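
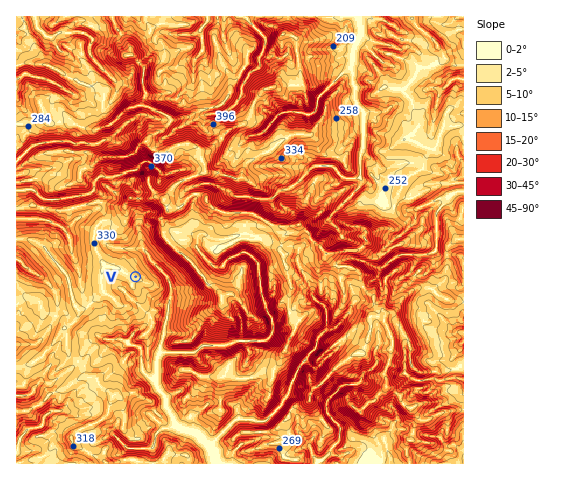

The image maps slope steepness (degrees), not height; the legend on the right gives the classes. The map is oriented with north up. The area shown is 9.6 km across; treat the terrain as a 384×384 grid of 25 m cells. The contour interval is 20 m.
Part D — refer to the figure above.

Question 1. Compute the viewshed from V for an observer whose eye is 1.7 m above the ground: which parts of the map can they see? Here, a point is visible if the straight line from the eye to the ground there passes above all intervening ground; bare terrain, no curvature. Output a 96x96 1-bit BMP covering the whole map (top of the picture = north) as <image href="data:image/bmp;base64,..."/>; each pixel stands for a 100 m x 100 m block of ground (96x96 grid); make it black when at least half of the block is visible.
<image width="96" height="96" href="data:image/bmp;base64,Qk2+BAAAAAAAAD4AAAAoAAAAYAAAAGAAAAABAAEAAAAAAIAEAAATCwAAEwsAAAIAAAAAAAAA////AAAAAAAAAAA+AAAAAAAAAAAAAAA/BAAAAAAAAAAAAAAD/gAAAAAAAAAAAAAB3AAAAAAAAAAACAAB+AAAAAAAAAAACAAB8AAAAAAAAAAAGAAB8AAAAAAAAAAAAAAAYAAAAAAAAAAAAAAAYAAAAAAAAAAAAAAB4AAAAAAAAAAAAAABwAAAAAAAAAAAAAABwAAAAAAAAAAAAAABwAAAAAAAAAAAAAAHgAAAAgAAAAAAAAs/AAAAAgAAAAAAAB/oAAAAAAAAAAAAAD/4AAAAAAAAAAAAAH/hAAAGAAAAAAAAAP+BgPAGAAAAAAAAAH8A4/gYAAAAAAAAABgA//wAAAAAAAAAAAAA/HwAAAAAAAAAAAAA4D4AAAAAAAAAAAAAAAAAAAAAAAAAAAAAAAAAAAAAAAAAAAAAAAAAAAAAAAAAAAAAfAAAAAAAAAAAAAAAHAAAAAAAAAAAAAAAFgAAAAAAAAAAAAAAGAAAAAAAAAAAAAAAHAAAAAAAAAAAAAAAHgAAAAAAAAAAAAAAD9AAAAAAAAAAAAAAD/AAAAAAAAAAAAIAD/AAAAAAAAAAAAYAD/AAAAAAAAAAABgAD/AAAAAAAAAAAABAD+AAAAAAAAAAAABAH4AAAAAAAAAAAADgPwAAAAAAAAAAAADAPwAAAAAAAAAAAAAAfgAAAAAAAAAAAAAA/AAAAAAAAAAAAAAD+AAAAAAAAAAAAAAH8AAAAAAAAAAAAAAH4AAAAAAAAAAAAAAPwAAAAAAAAAAAAAP/gAAAAAAAAAAAAA//AAAAAAAAAAAAAB/+AAAAAAAAAAAAAA//AAAAAAAAAAAAACH+AAAAAAAAAAAAAAH+AAAAAAAAAAAAAAPxwAAAAAAAAAAAAAfxAAAAAAAAAAAAAAH/AAAAAAAAAAAAAAD+AAAAAAAAAAAAAAAAAAAAAAAAAAAAAAAAAAAAAAAAAAAAAAAAAAAAAAAAAAAAAAAAAAAAAAAAAAAAAAAAAAAAAAAAAAAAAAAAAAAAAAAAAAAAAAAAAAAAAAAAAAAAAAAAAAAAAAAAAAAAAAAAAAAAAAAAAAAAAAAAAAAAAAAAAAAAAAAAAAAAAAAAAAAAAAAwAAAAAAAAAAAAAAAAAAAAAAAAAAAAAAAAAAAAAAAAAAAAAAAAAAAAAAAAAAAAAAAAAAAAAAAAAAAAAAAAAAAAAAAAAAAAAAAAAAAAAAAAAAAAAAAAAAAAAAAAAAAAAAAAAAAAAAAAAAAAAAAAAAAAAAAAAAAAAAAAAAAAAAAAAAAAAAAAAAAAAAAAAAAAAAAAAAAAAAAAAAAAAAAAAAAAAAAAAAAAAAAAAAAAAAAAAAAAAAAAAAAAAAAAAAAAAAAAAAAAAAAAAAAAAAAAAAAAAAAAAAAAAAAAAAAAAAAAAAAAAAAAAAAAAAAAAAAAAAAAAAAAAAAAAAAAAAAAAAAAAAAAAAAAAAAAAAAAAAAAAAAAAAAAAAAAAAAAAAAAAAAAAAAAAAAAAAAAAAAAAAAAAAAAAAAAAAAAAAAAAAAAAAAAAAAAAAAAAAAAAAA="/>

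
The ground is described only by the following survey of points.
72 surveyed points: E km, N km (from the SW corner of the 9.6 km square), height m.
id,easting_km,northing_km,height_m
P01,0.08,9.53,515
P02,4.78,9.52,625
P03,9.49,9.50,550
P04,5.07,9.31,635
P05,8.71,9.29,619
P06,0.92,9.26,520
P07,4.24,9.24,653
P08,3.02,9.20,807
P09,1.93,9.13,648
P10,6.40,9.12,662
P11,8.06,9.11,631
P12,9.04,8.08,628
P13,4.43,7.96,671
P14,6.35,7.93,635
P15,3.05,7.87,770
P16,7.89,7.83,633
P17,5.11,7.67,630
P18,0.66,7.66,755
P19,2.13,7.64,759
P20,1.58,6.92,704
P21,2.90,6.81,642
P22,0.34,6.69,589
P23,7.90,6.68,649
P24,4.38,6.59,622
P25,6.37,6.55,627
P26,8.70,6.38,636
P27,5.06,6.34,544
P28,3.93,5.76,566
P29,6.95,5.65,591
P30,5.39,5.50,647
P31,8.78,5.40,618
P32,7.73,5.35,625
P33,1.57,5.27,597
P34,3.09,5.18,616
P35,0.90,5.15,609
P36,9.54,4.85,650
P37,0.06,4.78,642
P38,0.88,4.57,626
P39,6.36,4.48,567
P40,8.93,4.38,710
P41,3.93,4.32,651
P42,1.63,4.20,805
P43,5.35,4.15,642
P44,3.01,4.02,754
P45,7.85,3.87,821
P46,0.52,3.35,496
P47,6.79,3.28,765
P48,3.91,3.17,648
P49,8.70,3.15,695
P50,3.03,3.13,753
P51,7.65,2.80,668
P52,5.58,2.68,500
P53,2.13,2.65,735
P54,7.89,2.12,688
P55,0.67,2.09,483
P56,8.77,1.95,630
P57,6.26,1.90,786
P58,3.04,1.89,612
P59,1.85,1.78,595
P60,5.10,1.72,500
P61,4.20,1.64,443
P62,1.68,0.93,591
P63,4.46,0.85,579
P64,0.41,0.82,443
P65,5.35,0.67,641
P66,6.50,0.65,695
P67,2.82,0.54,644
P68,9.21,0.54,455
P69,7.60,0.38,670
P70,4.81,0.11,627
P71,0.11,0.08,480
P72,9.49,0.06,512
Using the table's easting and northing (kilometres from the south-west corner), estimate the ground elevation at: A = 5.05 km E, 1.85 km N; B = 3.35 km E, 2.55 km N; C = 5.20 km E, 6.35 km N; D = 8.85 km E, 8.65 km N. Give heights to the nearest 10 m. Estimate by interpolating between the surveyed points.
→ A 500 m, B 680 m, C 550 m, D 630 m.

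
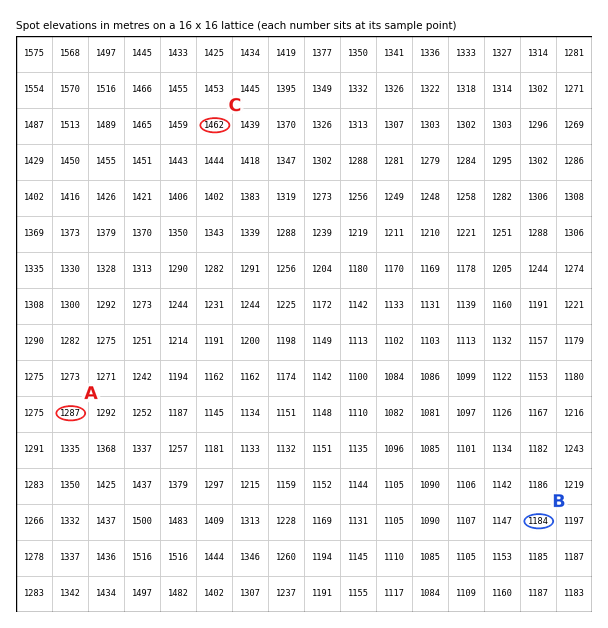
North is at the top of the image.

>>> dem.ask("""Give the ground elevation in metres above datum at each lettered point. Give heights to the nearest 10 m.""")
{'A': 1290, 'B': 1180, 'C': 1460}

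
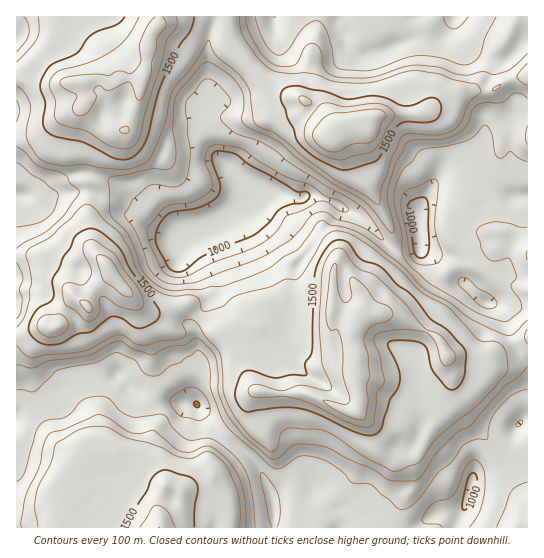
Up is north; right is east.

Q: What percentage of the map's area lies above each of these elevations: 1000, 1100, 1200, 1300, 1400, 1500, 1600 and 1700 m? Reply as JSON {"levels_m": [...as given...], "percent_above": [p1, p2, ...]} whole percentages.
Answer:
{"levels_m": [1000, 1100, 1200, 1300, 1400, 1500, 1600, 1700], "percent_above": [96, 93, 70, 55, 45, 20, 11, 4]}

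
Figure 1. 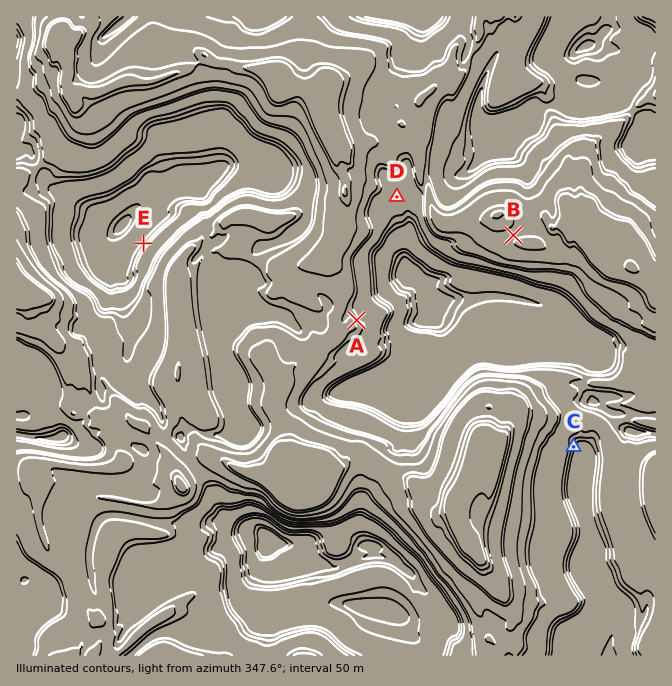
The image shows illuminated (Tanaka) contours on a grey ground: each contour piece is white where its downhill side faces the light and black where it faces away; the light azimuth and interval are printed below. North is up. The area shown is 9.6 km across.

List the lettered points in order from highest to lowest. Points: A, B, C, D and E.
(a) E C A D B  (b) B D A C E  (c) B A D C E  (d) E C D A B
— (c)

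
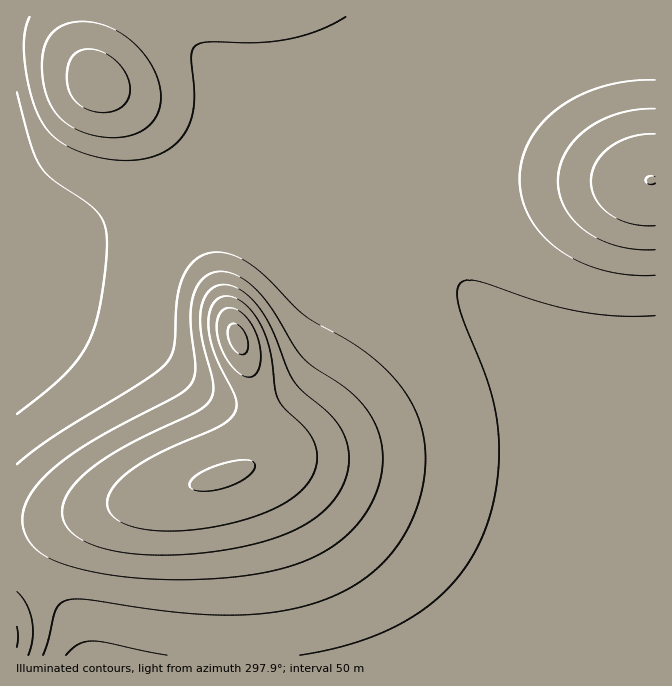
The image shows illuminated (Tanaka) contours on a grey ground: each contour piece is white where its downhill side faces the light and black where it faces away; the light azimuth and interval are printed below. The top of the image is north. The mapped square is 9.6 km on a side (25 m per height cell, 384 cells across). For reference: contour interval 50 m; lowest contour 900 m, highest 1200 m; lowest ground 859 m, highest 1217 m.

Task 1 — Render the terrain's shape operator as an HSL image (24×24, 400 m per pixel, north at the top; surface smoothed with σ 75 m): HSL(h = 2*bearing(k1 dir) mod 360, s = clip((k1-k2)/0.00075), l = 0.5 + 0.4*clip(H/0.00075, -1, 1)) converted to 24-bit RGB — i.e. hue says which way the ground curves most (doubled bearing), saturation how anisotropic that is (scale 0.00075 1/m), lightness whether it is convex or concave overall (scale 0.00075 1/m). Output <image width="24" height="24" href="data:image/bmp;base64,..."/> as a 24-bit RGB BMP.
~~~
<image width="24" height="24" href="data:image/bmp;base64,Qk32BgAAAAAAADYAAAAoAAAAGAAAABgAAAABABgAAAAAAMAGAAATCwAAEwsAAAAAAAAAAAAAel/BQTCzXVePgHd/g4F5g4J7g4N8g4N8goN+gIN+fYN+fIV+eoV+eYZ/eIaAeIaBeYWBeoSBe4OBfIKAfYKAfYGAfoF/f4B/zTi7nDKrhV2Jg35xhYdwg4dygYd0gYZ3gIV5gIV7foV8fIV9e4Z/eoeBeYeDeYaEeYWEeoSEeoODe4OCfIKBfYGBfoGAfoCAxB5YpTx3jGRwiYJuh4tsgYtrfotsfIpufIlxfIl0e4h2eIh4eYh9eYiBeYeFeIeGeYSGeYOFeoKEe4GDfIGCfYGBfoCBfoCArj9boVuBk3GFjXh7iYN4hIl1fopxeYtud4xudoxudI1wcoxydIt6doqBd4iGeIaHeYKGeYGFeoCEe3+DfH+CfYCBfoCBfoCAnmqil3CllXSklHihkXubi36Ug3+NfYqHeIp8dIx1cI9yb5F1cI99co2EdYqIdoWIeIGGeX+Fen6Ee36DfH6CfX+Bfn+Bfn+AfHCjhHGpjHOtkHSvknWvk3atj3eoiXmgg3yXf4WPe5CIc5SHcJOLcY+Oc4iLdYKId36GeX2FenyDe32DfH2CfX6Bfn6Bfn+AcX+Yc3edfXWjiHWqj3WuknSxlXSylXSwlHaqkH2gg4iWeZGZcomXcYKScn6OdHuKdnqHeHqFenqDe3uCfHyCfX2Bfn6Afn+AbI6DcI+JdoqPen2ShXqZjnihlXWnnnGsp3Gro36jioydeH2gc3KbcnCVcnGQdHOLd3WIeXiFe3qDfHuCfXyBfn2Bfn6Af3+AZotsZYxpaIxpb4pteod1iIF6kHSGo118rWVXkadwg56Yi3Oei3CahW+VgHCQfnOMfXWIfXiFfXqDfnuCfn2Bf36Af36Af3+AbIhqaopma4tjbotidItkfodpiVpirSYy7sMNUOYpXZ6JkG6RlW6MkW+OjHGOh3OKg3aHgXiFgHqDgHuCgH2BgH6AgH5+gH9+dYRzcoVvcYdrcYhoc4lmf39njy91zgUp1f9XJf9nO3GgiWiHj212jW98inKBiHSDhnaEhHiDg3qCgXt/gXx9gX18gX98gYB7eoF7eIJ4doN1dYRydINxcVqCew+h3Fh82v/MMLvrPSedh2Z/inFviXF0h3R6hXZ9hHd/g3h/g3l9gnl7g3p4g3x3hIB2hIN1fYB/fIF+e4F9eYJ7doGBU0SSEwrCnv294//MlhXLeCqbhmx3h3hzhnZ0hXZ4hHd7hHh9hHd8hHZ6hXR1hnZyiHpviYFtiYhtfoCAfYCAfYGAe4J/dXyDQlibDLnig/95/qM8tgeNk0mOhXR0hXt2hHl4g3h6g3h8hHd9hXV8h3J5iW9zi21rjXRoj39mj4xlfoCAfoCAfYGAfIF/doCEU4aYI9J9lf0Y0j8RoTNpiGp5hH14g3x5g3p6gnp8g3l+hHeAhnOAim9/jWt5kWhwk2pmlHtnlI5nf3+AfoB/foB+fYF9eYJ/aI2BTadNp7M+n1pHi2Vtg3t4g396gn17gnt7gXt+gnmBhHaFiHGIjW2LkmmLlmmFmG18lnRzk4t5hH2AgX58gn94hIN1gIVzdYhvdo9njo5niHpvg314g4B7gn97gn58gXx8gXx/gHqCfnaFfnCKgWyQiGqXkW2bmnadnIGbloqXlm14jW5ojndfkYhbh5JddZBicIxpeIZzf4J5goJ7goF7goB8gX98gH59f32Ae3qCd3WFcnCLb2uRcWuYeHCegnqijISkkIulu0RZqE5Fn3ZKnJ9RdaFWWZ5cYpV3b4mAeYJ9gIF8goF8gYF8gYB9gIB+fX9/en2CdnyFcHqKa3qRan6Yb4SdeYqfhI+gjI2gyy9Iuk5MoJBzeqJ3baqDYamUX5mda4CMeH2BgIB9goJ8gYJ8gIF9foB9fYB/eoGCdoKFcYSJbIqOaZKUapiUcpmPfJeKiJOGq2FrqZOMk6aoi6aof6yqapKpXWmdbGiMfHiBgYB8gYJ7gIJ8f4F8foF9fIF+e4KAeISCc4eEbouEaZCAZ5N5aJZvdJVsi5RwfKGFkq+KkKCOjaiag52md2WhgFiYhGiKgXh9goJ7gIN7f4J7foJ8fIJ8fIJ+e4J/eYOAdoV/cYh8bYt2aI5sbJBmeZJlipJlabWOg66KjK2bi6WZnHGUnlCNk1eEhm57g354goR5f4R6fYN7fIN7fIN9fIJ+fIJ/e4N/eYN+doV7c4d1cYlvdYtrfYxph41oVb6Ga7R0kqdzpHBdo0ZYmUxmjGNvhnl0hYV3gIZ4fYV5eoV5eoR8e4N+fIOAfIKAfIKAe4J/eoJ9eIN5eIR2eoV0foZyg4dx"/>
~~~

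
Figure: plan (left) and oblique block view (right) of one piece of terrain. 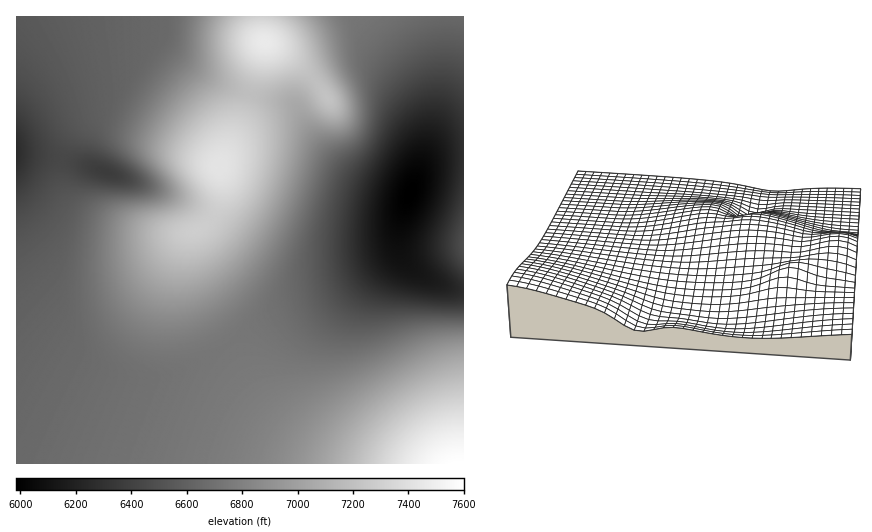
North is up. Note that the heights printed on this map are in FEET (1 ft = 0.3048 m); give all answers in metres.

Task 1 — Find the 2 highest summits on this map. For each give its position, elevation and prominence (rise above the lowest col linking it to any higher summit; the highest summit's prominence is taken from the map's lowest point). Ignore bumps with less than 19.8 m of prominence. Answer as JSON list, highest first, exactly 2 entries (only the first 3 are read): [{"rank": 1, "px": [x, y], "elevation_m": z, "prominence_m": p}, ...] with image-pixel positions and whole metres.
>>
[{"rank": 1, "px": [264, 42], "elevation_m": 2276, "prominence_m": 223}, {"rank": 2, "px": [218, 167], "elevation_m": 2264, "prominence_m": 72}]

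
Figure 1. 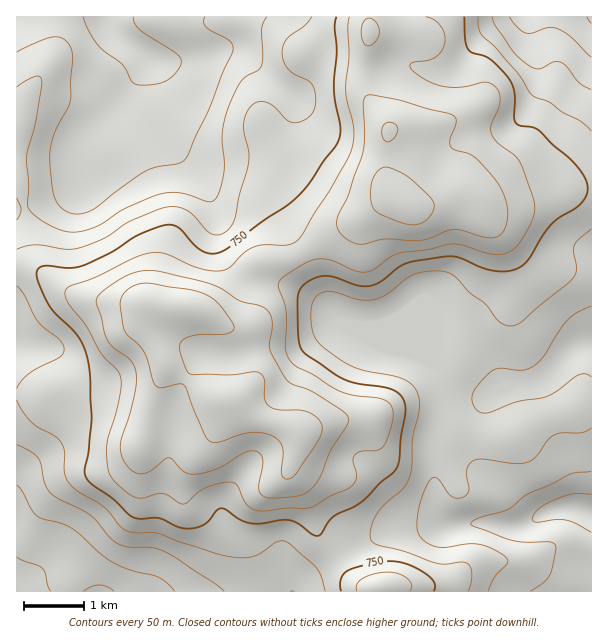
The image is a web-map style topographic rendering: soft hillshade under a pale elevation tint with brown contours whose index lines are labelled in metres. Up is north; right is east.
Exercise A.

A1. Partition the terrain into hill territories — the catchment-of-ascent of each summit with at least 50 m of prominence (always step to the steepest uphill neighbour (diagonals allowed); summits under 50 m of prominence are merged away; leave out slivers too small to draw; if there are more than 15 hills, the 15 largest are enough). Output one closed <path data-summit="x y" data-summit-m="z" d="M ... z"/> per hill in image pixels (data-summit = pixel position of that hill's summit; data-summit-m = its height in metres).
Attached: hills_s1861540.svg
<path data-summit="180 308" data-summit-m="944" d="M287 16l-271 1 1 575 279 0 12-15 36-24 51-24 39-5 27 2 12-3 45 3 10-3 21-12 12-3 17 0 14 4-1-169-6 0-12 6-27 29-12 6-28 2-17 10-15 0-9-4-13-7-14-19-10-6-59-23-27-13-10-10-10-17-20-43-32-54-18-14-24-8-13-2-18-7-27-25-12-16-13-23-6-15 3-15 8-15-1-4 7 10 13 57 6 9 14 12 20 4 19-2 29-7 22-12 9-8 6-12-2-12 7-4 8-10 6-15 0-9-5-12-13-21z"/><path data-summit="402 203" data-summit-m="920" d="M591 16l-303 0 20 29 5 12-1 15-10 15-10 8 2 12-6 12-9 8-22 12-29 7-30 0-9-2-14-12-9-16-8-39-8-19-8 17-3 15 6 15 19 32 27 27 15 10 46 12 18 14 32 54 20 43 10 17 10 10 27 13 59 23 10 6 14 19 13 7 9 4 15 0 17-10 21-1 15-5 31-31 8-5 11-2z"/><path data-summit="378 588" data-summit-m="834" d="M578 508l-17 0-12 3-21 12-10 3-45-3-12 3-27-2-39 5-51 24-36 24-12 14 295 1 1-79z"/>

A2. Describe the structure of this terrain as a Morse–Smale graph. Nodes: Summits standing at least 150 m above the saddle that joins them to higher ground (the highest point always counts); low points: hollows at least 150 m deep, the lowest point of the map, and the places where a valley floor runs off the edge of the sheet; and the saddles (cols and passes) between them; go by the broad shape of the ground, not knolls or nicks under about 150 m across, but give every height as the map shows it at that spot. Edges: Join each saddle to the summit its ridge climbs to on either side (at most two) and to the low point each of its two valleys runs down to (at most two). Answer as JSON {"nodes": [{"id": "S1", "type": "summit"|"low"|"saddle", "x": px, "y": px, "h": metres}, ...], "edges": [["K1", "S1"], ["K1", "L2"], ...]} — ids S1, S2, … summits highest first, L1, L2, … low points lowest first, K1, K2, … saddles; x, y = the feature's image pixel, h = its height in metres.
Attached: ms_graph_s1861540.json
{"nodes": [
{"id": "S1", "type": "summit", "x": 179, "y": 308, "h": 944},
{"id": "L1", "type": "low", "x": 108, "y": 17, "h": 507},
{"id": "L2", "type": "low", "x": 591, "y": 513, "h": 513},
{"id": "L3", "type": "low", "x": 17, "y": 591, "h": 525},
{"id": "L4", "type": "low", "x": 591, "y": 17, "h": 544},
{"id": "K1", "type": "saddle", "x": 363, "y": 68, "h": 833},
{"id": "K2", "type": "saddle", "x": 300, "y": 252, "h": 810},
{"id": "K3", "type": "saddle", "x": 336, "y": 558, "h": 733}],
"edges": [["K1", "S1"], ["K1", "L1"], ["K1", "L4"], ["K2", "S1"], ["K2", "L1"], ["K2", "L2"], ["K3", "S1"], ["K3", "L2"], ["K3", "L3"]]}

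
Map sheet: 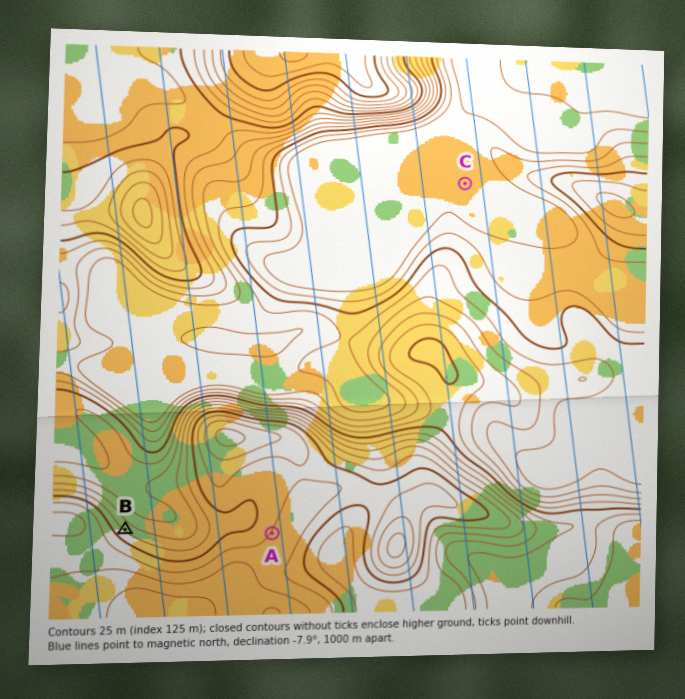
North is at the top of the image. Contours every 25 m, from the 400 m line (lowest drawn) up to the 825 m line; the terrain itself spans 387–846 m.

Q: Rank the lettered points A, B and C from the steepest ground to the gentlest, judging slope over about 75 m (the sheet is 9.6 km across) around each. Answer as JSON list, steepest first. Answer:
["B", "A", "C"]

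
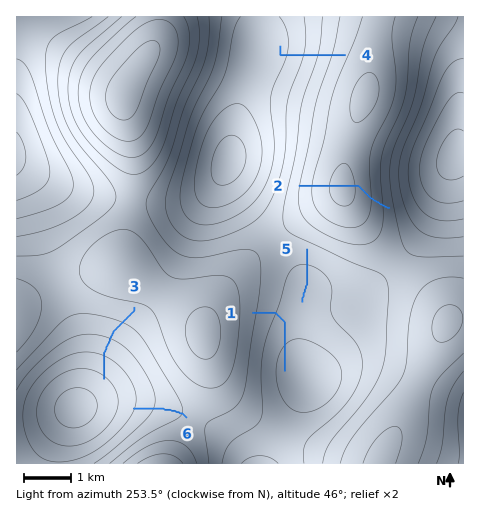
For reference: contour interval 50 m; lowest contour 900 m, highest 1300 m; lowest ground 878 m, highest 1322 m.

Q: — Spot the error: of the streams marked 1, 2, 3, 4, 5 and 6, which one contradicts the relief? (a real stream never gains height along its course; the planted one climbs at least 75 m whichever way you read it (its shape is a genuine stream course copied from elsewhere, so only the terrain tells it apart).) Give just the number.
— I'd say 2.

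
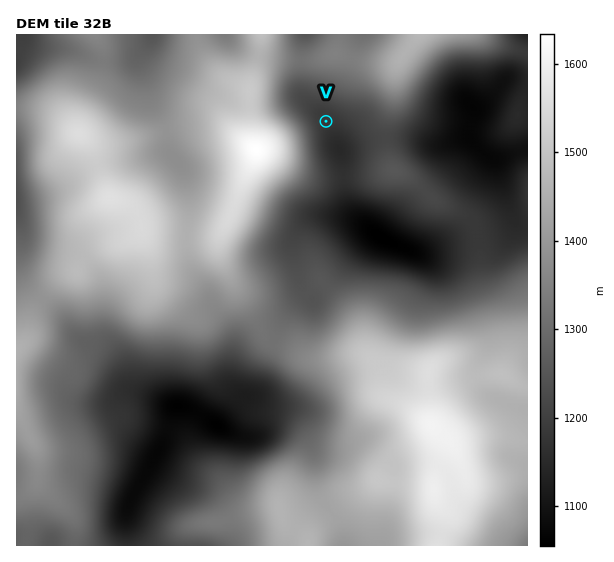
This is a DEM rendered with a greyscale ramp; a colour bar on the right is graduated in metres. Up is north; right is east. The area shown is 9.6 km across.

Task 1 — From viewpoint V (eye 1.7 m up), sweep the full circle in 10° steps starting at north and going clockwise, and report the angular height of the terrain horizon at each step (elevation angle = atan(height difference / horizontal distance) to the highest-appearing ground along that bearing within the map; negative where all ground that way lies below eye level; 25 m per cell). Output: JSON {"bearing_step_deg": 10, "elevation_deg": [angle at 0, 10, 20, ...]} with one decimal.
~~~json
{"bearing_step_deg": 10, "elevation_deg": [8.0, 8.1, 8.0, 7.8, 8.2, 9.4, 8.8, 6.8, 4.5, 2.9, 2.1, 1.7, 2.4, 2.6, 2.8, 3.7, 4.2, 4.2, 2.9, 3.1, 6.2, 10.4, 15.2, 19.1, 21.4, 21.8, 20.0, 16.6, 13.8, 13.0, 12.2, 10.3, 8.8, 7.3, 6.7, 7.6]}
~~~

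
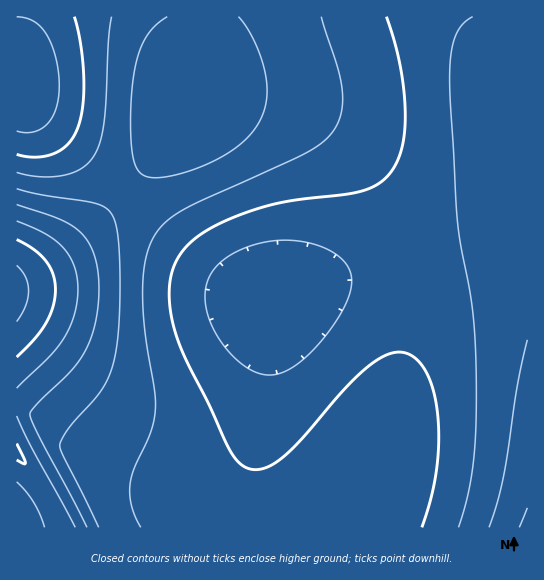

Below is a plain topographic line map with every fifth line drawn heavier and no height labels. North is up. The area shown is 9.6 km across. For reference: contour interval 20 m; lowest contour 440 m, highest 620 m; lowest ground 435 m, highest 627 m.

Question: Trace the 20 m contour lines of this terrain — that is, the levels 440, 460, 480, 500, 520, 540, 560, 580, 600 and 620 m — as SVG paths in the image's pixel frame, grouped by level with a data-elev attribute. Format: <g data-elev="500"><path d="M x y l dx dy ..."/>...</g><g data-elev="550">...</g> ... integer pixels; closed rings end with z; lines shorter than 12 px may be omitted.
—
<g data-elev="440"><path d="M519 527l8-19"/></g><g data-elev="460"><path d="M489 527l8-24 6-25 14-91 10-47"/></g><g data-elev="480"><path d="M458 527l10-32 6-34 2-38 0-53-4-63-12-64-3-25-7-147 1-20 5-16 6-10 11-8"/><path d="M262 374l-12-5-13-9-13-14-10-16-6-16-3-15 1-13 5-12 8-11 13-9 17-7 17-5 17-2 18 1 16 4 14 6 15 12 5 14-1 16-9 20-19 28-23 22-10 7-10 4-8 1z"/><path d="M17 17l9 1 8 3 7 6 5 7 10 24 3 28-3 23-9 15-6 5-7 3-8 1-9-2"/></g><g data-elev="500"><path d="M422 527l8-25 5-24 3-24 1-24-2-23-5-20-6-16-9-12-10-5-9-2-11 3-10 5-14 10-14 15-46 52-18 19-19 12-8 2-8-1-7-3-6-5-11-18-17-38-28-57-8-23-4-23 2-24 6-19 13-16 19-14 29-13 33-11 23-5 51-6 18-3 16-8 11-10 7-12 5-15 3-16 0-20-5-47-14-46"/><path d="M74 17l7 29 3 33-2 30-5 21-10 15-13 9-19 3-18-3"/></g><g data-elev="520"><path d="M141 527l-9-18-2-19 3-17 17-39 5-23 0-18-9-54-3-34 1-32 5-25 10-19 8-8 11-8 23-12 103-47 17-11 12-11 5-9 3-10 1-23-4-23-17-50"/><path d="M112 17l-4 24-4 80-4 20-6 14-12 13-17 7-24 2-24-5"/></g><g data-elev="540"><path d="M99 527l-36-71-3-11 9-18 33-38 7-12 5-15 4-27 2-38-1-46-3-26-6-13-11-7-13-4-47-7-22-5"/><path d="M167 17l-13 10-11 15-6 19-5 26-1 40 2 31 6 14 6 4 6 2 14-1 16-3 36-14 26-18 9-9 7-11 5-11 3-12 0-12-2-13-4-16-6-16-8-15-9-10"/></g><g data-elev="560"><path d="M87 527l-48-90-9-23 9-12 35-35 14-22 7-19 3-20 1-23-2-20-8-20-14-15-18-10-40-13"/></g><g data-elev="580"><path d="M75 527l-43-78-15-33"/><path d="M17 482l16 20 12 25"/><path d="M17 388l33-32 14-18 11-24 3-25-4-23-4-9-7-10-17-13-29-13"/></g><g data-elev="600"><path d="M17 460l6 4 2-1-8-19"/><path d="M17 357l17-18 12-16 7-16 2-17-2-16-7-13-12-11-17-10"/></g><g data-elev="620"><path d="M17 322l9-16 3-15-4-14-8-12"/></g>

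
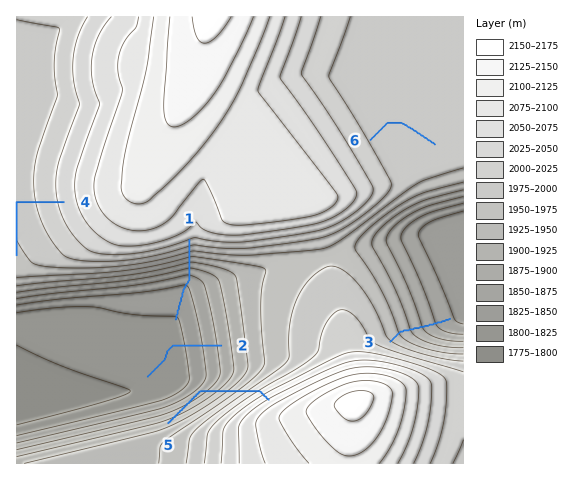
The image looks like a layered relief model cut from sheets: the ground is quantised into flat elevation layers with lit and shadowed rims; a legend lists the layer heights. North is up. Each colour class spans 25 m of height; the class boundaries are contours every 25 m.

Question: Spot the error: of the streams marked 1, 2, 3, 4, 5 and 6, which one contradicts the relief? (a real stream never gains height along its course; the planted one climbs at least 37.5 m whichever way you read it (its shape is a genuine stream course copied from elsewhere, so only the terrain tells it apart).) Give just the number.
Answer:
5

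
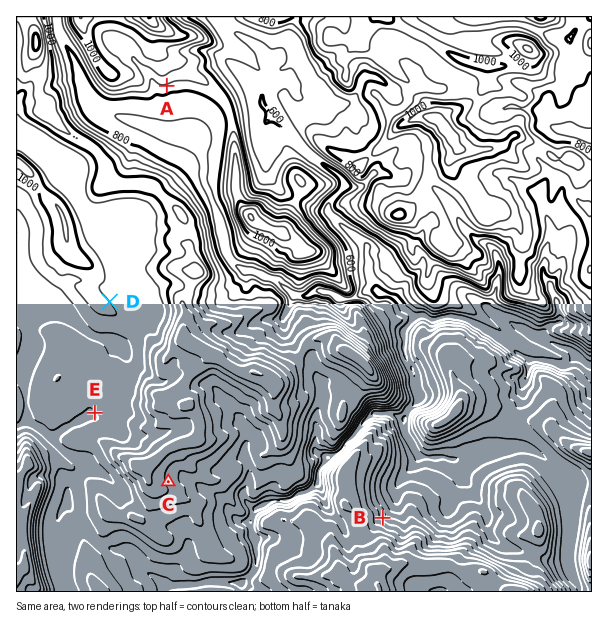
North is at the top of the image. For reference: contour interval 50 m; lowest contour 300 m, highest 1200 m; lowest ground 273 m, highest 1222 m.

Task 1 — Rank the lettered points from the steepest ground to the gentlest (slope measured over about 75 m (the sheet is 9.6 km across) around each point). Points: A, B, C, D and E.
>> B A C D E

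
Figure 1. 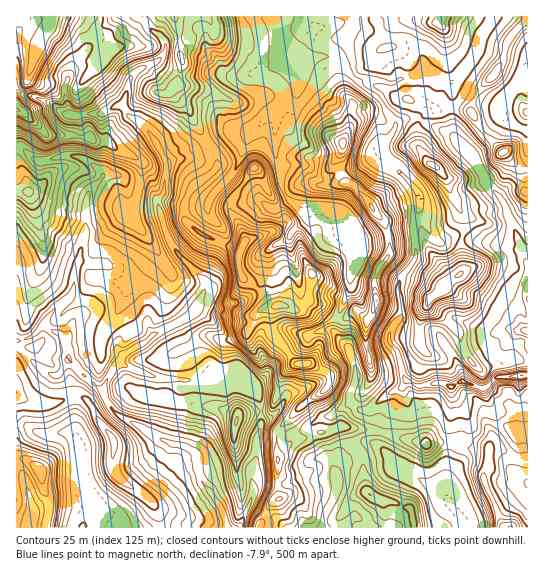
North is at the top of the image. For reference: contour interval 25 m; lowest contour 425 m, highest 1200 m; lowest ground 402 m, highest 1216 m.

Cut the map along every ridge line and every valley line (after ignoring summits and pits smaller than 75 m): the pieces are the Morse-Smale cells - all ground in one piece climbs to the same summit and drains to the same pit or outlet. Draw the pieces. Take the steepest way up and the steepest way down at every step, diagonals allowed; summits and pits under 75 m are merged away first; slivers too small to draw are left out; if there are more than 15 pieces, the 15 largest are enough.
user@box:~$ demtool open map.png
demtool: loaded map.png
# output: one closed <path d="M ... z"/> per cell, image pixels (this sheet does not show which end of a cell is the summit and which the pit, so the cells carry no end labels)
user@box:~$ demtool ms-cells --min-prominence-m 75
<path d="M134 16l-117 0-1 73 7 6 28 8 15 12 12 1 3 15-4 24 12 6 14 13-16 24-2 33-9 36-4 27-24 23-3 8 20 14 3 20 19 20 16 11 4 12 12 14 38 21 17 7 6-25 1-29 3-9 27 0-3-7-16-19-15-32 16-10 12-23 0-8-33-36-9-23-6-22 7-8 3-31-15-27-15-15-8-4-6-10 9-31 7-6 20-9 6-9 0-8-5-8-6-3-9-11z"/><path d="M275 116l-6 1-19 15-24 1-17 13 6 8 2 12-8 10-14 8-6 7-5 14 0 13 7 9 14 9 36 14-2 5 0 11 4 12 12 9 15 17 6 2-5 7 0 14 2 8 22 28 16 1 18 9 2 4-2 8-8 8-18 11-26 27 0 52 10 1 18-8 8 3 23-1-5-16-18-24-2-11 11-10 9-1 21-14-1-11 5-12 0-12-8-20-13-14 0-7 2-11 14-25 0-15 5-16 0-14-9-22-5-4-21-10-16 3-20-17-4-9-1-20-5-13z"/><path d="M209 145l-22 12-16 3-4 3-3 30-7 8 6 22 9 23 33 36 0 8-12 23-16 10 15 32 16 19 3 7 27-2 11 4 6 6 5 12 1 24-4 10-1 26-5 9 1 15 6-2 19 1 2-2 0-53 24-25 18-11 8-8 2-8-2-4-18-9-16-1-22-28-2-8 0-14 5-7-6-2-15-17-12-9-4-12 0-11 2-5-36-14-20-15-1-16 5-14 6-7 14-8 8-10-2-12z"/><path d="M374 159l-4 0-11 8-20 4-16 9-18-15-11-1-14 2 3 24 11 14 11 8 16-3 17 7 9 7 6 14 3 8 0 14-5 16 0 15-14 25-2 18 13 14 8 20 0 12-5 12 0 10 12 10 7-2 13-12 16-8 8-8-4-7-4-20-10-12 0-8 6-11 6-6 0-12-4-15 3-11 16-22-3-30 7-20 0-12-5-8-17-16-16-6z"/><path d="M281 16l-106 1 5 17 0 21 3 10-4 8-2 12-5 8 16 16 7 14 15 22 16-12 27-2 16-14 6-1 22-23 0-31-1-5-12-14-3-9z"/><path d="M19 147l-3 0 1 194 16-5 12-11 3-8 23-20 14-66 2-33 5-11 11-10-2-6-20-14-20-1-22 5-8-4z"/><path d="M17 341l-1 53 6 5 17 5 12 0 19-7 13 0 8 8 9 18 13 16 2 8-3 19 3 7 6 7 22 15 12 11 7 22 65-1-6-20-20-26-4-14 0-10-4-6-7-4-24-7-43-24-12-14-4-12-16-11-18-19-11 15-7 0-16-11-15-15z"/><path d="M493 16l-186 0 0 2 8 12-20 25 3 4 13 0 10-3 10 1 6 3 22 23 6-3 29 3 7-4 13 0 9-4 28 8 21-22 9-26 11-14z"/><path d="M527 16l-33 0-13 19-9 26-21 22-22-8-15 4-13 0-7 4-15-3-14 0-5 2 23 21 12 21 15-7 7 0 34 18 20 19 16 29 16 18 17 41 1 11 6 10 1-93-10-3-33-32-14-24 2-10 7-12 16-16 5-10 8-25 19-19z"/><path d="M326 56l-15 3-15-1 3 11 0 20-4 8-18 17-2 16 0 23 4 12 26 0 17 15 17-9 20-4 14-8-1-6 3-7 3-3 8 0 10-18-13-22-10-10-18-13-18-20z"/><path d="M417 117l-15 3-6 5-9 16 0 12 2 5-1 8 10 5 21 22 1 17 12 27 9 6 9-6 9-1 15 5 47 10-1-9-17-41-16-18-16-29-20-19z"/><path d="M419 208l-6 19 3 30-17 26-2 7 4 15 0 12-10 13-2 12 10 12 4 20 4 7 8 4 27-2 11 4 10-6-7-24 7-5 1-3-5-18-30-22 0-10 9-6 13-14 22-12 10-3 44 3 1-4-9-14-16-1-44-12-9 1-9 6-6-3z"/><path d="M238 379l-12 2-42 0-3 9-1 29-5 24 14 5 7 6 5 27 20 26 6 21 10 0 3-3 12-27 1-12-2-16 5-9 1-26 4-10-1-24-5-12-6-6z"/><path d="M527 375l-30 2-12 11-6 0-14-7-4 0-10 6 1 55 21 7 13 0 2 2 0 16-4 7 0 7 12 25 4 15 6 7 22-1z"/><path d="M17 395l0 30 8 0 21 10 23-3 7 3 4 12 3 39 9 20-9 22 78-1 0-5-6-16-12-11-22-15-6-7-3-7 3-19-2-8-13-16-9-18-8-8-13 0-19 7-12 0-17-5z"/>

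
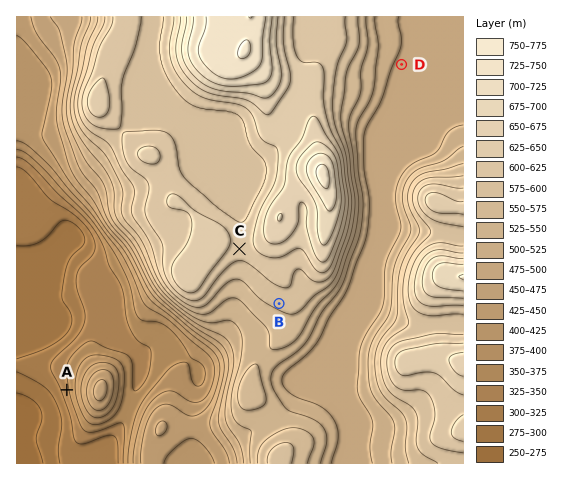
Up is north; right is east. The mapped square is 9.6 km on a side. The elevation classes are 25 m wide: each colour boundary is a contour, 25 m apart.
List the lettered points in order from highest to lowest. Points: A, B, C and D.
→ C B D A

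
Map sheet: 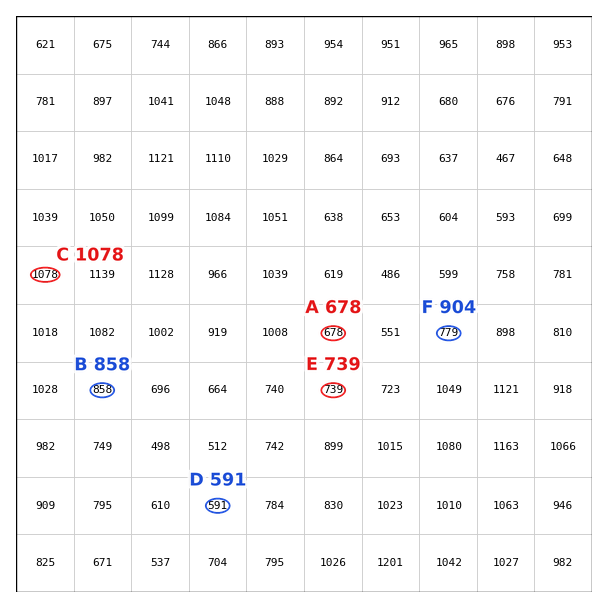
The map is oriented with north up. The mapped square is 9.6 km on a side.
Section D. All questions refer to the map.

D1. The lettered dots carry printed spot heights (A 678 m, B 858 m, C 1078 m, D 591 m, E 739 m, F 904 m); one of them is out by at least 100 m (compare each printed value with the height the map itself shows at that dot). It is F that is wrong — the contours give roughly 779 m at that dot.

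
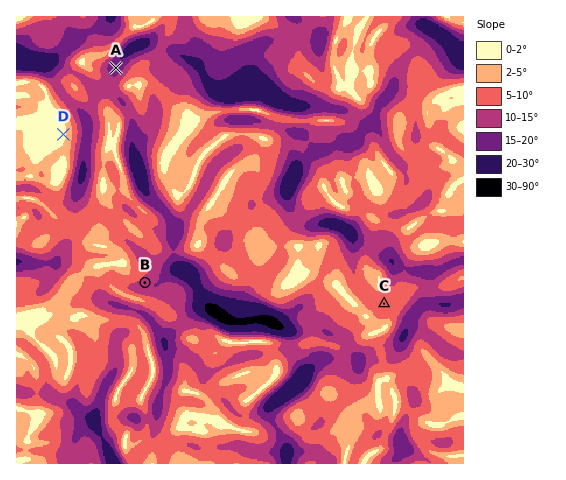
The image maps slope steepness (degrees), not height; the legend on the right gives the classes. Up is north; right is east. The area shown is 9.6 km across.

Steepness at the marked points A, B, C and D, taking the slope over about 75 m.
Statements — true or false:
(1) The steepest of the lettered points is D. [false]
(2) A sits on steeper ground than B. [true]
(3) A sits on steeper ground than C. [true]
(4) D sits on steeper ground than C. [false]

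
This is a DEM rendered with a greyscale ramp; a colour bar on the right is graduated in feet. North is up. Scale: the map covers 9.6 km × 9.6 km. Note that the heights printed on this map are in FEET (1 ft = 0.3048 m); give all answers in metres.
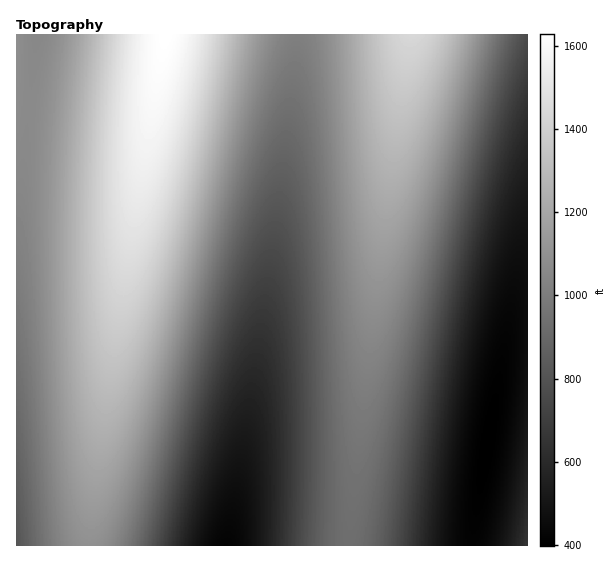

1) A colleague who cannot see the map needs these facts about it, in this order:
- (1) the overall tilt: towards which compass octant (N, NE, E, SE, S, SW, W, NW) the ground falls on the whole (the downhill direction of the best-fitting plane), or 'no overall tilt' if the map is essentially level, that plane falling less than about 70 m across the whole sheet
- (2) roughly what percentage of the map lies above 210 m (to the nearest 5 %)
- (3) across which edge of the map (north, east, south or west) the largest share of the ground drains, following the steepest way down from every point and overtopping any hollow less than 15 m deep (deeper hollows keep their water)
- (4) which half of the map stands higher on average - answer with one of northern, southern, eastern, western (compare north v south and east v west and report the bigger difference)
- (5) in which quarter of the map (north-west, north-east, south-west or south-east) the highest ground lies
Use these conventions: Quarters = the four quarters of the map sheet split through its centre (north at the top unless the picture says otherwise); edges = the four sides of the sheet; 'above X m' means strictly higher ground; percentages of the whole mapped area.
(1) On the whole the ground falls towards the south-east.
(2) About 80 % of the map lies above 210 m.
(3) The largest share of the runoff leaves by the southern edge.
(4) Taken as a whole, the northern half is higher than the southern.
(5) The highest point lies in the north-west quarter of the map.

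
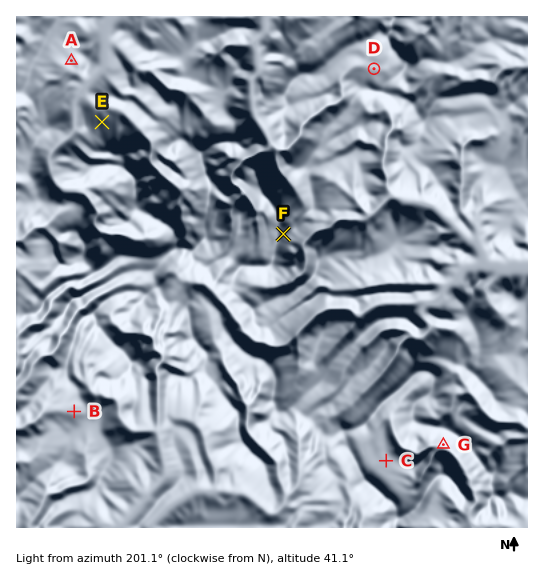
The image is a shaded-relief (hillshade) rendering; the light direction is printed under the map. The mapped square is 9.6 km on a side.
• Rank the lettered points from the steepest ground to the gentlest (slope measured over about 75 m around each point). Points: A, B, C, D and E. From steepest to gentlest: E A B D C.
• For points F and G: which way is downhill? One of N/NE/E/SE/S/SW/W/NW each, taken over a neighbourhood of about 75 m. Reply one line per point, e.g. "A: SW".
F: E
G: S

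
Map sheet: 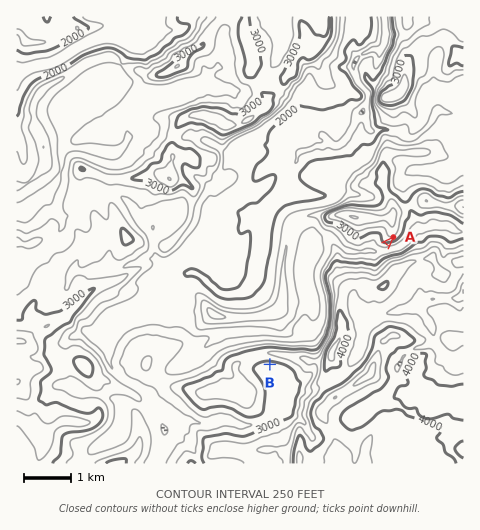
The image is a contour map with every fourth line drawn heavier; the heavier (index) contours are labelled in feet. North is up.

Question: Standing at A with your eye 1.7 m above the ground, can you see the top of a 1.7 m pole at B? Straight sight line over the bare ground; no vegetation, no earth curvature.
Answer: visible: false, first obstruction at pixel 365 267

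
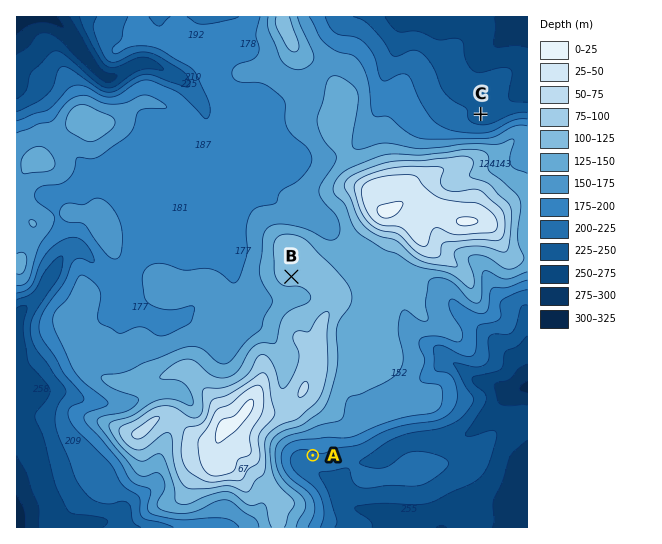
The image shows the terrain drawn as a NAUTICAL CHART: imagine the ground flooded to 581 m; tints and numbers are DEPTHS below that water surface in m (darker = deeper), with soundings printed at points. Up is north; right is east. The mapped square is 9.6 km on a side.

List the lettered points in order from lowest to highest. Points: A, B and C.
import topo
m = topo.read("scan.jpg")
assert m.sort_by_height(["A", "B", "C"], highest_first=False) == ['C', 'A', 'B']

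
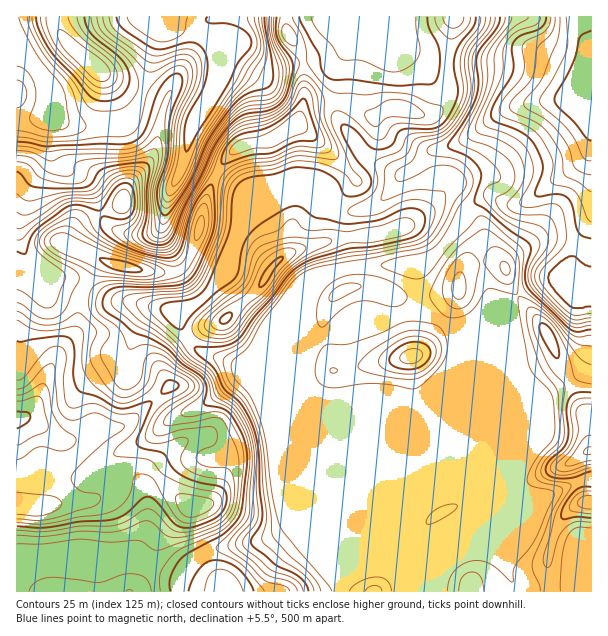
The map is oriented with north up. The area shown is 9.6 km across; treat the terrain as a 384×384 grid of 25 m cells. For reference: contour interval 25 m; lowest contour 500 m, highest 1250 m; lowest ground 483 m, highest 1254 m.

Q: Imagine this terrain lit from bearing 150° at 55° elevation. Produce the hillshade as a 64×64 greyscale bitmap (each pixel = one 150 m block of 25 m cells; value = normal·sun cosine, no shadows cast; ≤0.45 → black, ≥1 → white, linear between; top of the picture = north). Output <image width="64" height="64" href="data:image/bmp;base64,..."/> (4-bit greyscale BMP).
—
<image width="64" height="64" href="data:image/bmp;base64,Qk12CAAAAAAAAHYAAAAoAAAAQAAAAEAAAAABAAQAAAAAAAAIAAATCwAAEwsAABAAAAAAAAAAAAAAABEREQAiIiIAMzMzAERERABVVVUAZmZmAHd3dwCIiIgAmZmZAKqqqgC7u7sAzMzMAN3d3QDu7u4A////AKmZmZmZmZmru6mZqqqYd4iZqph4mqqqqYmqqqqqq7qqqpmZmZmZmau7qZmamZh3eJmqqYiaqqqpiJqqqqqruqqqqqqqqqmZq8u5iIiIiId4maqqqZqqqqqIiaqqmau7qqqqqqqqqqqrzMuYiHiJmImaqqqqqqqqqqmJmpmYm7uqu7u6qqqqqqvM3LqpmImZmaqqqqqqqqqqqqmqqYeKu6rMzMy7u7u7q7ze3dzLupmqqqqqqqqqqqqqqqqql3rLqt3d3dzMzMu6vN7u7t3cqqqqqqqqqqqruqqqqqqoeczL3d7u3d3d3Lurze7u7dy6qqqqqqqqqqq7uqqqqql3vd3d3d3d3c3cy6q83u7dzLqqqqqqqqqqqau7qqqqqoaM3bu7u8u8zMzLqqq83dy7u6qqqqqqqqqqmaqqqqqqllirmZmqqqq7vLupmImrzLu6qqqqqqqqqqqpmqqqqqqpZWeZmZqpmqq7uqmHd4rMu7qqqqqqqqqqqqqqqqqqq8yoZqqqqqqpqqu6mYh3ibzLuqqqqqqqqqqqqqqqqqqavN3Luqqru6qqqqqpmYiZvLu6qqqqqqqqqqqqqqqqqpd5ze67u7u7u6qpmaqqqqq7u7qqqqqqqqqqqqqqqqqqp0Rpzcu7u7vMuqmImru7qruruqqqqqqqqqqqqqqqqqqpYzWKzMu7u7zMupd5q7u6qpq6qqqqqqqqqqqqqqqqqqqWRGe8y6qqq7zMuXeJqqqpmrqqqqqqqqqqqqqqqqqqqqhmeLu7qZmqqrzMqGZ4mpiaqqqqqqqqqqqqqqqqqqqqqXeJqrqpiJmHis3LmHZ4d5uqqqqqqqqqqqqqqqqqqqqpd4mJq6qYiHZnrN3bl2Zomqqqqqqqqqqqqqqqqqqqqql2d2ebupiIh2Z6ze3KdWiqqqqqqqqqqqqqqqqqqqqqqXdmZoq7qZmYdmiszMqHiaqqqqq7u7u7u7uqqqqqqqqqmHd3iruqmaqYd4mIiJmaqqqqqru7zMzM3bqqqqqqqqqqmYiJu7qqqqmIh1RXmqqqqqqpqqu7vM3e26qqqqqqqrqpmYiru6qqqYh2VWi8yqqqqqmZqZmavN3cqqqqqqmquqmpiJq7u7qph3Z4q83cqqqqqZmZmIeJq8y6qqqqmZqqmamIiavLu6mHZ5vN3u26qqqqmZmYdmZ4q7qqqqqZqqmImYd4q7u6mHd4mrze7tuqqqqqqpmHZmeaqqqqqpmah2aYdmeKqZmYd4mYib3u7KqqqrqqqqmIiJq7qqqpiJdlRJiHd4mZiJmJmpdVet7uuqqqu6qqqqmZqry6qqmIdVZUiZmImqqZqru7uWRGre/rqqmsu6qruqqqvMuqqodUaIiZmZiavMvM3d3cp0Rq3+2qqJvMu7u6qqq8zLu6lleaqpmpmJrN3e7u7u7adUau7sqpeKu7qqqZmau8u8uXeaqqmqqZms3u3u7u7uyoVGvu7KqHiZmZmZiImru7zKmqqqqqqqqrvM3czLvO7bqGWM7+3LqZmZmZmXeJq6q8zMuqqqqru7u6qYZVVpztypdmne/+7czMu7uqh3mqqavN3Lqqmqu7u6hkMhESW93bl2Zove7u7d7t3cyoaJqZmb3dy6qIiaqphlVUMhE53duod2V5q83d3e7u7cp3iZmIq8zLqXZWeIh3iaqWMBbN3Kl3d3iImqqrzN3u3JeJmIiJq7updkNHiZq83cpgBKzMuoiImYiIh3eJq8zduXiYiIiau6qHUzWJq73ty3EBi8y6qYiZmZmYdmZ5q83KiIiHeIqrqphlNGeJq9y6gQBrvLqqmYmqqrupdmeJvMyoiZmHiaqqmYZDNFZ5u7qSADq8uqqqmaqqvMyod4mbzcqry6mImqqZh1Q0REabu7UACMzKqqqqqqqszLqHiZq8zLzMy5iJmqmIdmZlRHrM2hAFzdy7uqqqqqq7u5iJmau8y7zMupiZmpiIiHZDR73cYAG+7t3cu7u7uqq7upmZmau6q7u7qZmJmImIdUMknN2hAH3u7u7czMy6q8zMqYiImqqqq7u6qWd3d2ZlRDNqzLQAKd3d7u3dzKqrzNy6mIiJmZqqqqqqVWZVVVZmVVm8twADi7zd7d3KqqvMzMzLqYiZmZqqqqpmZmZnd4h2aLzJIAA2iJzdy6qrq8zM3u7bqIiImZqqqoiZmImZmZh4vMpQAANEV6y6mrurvM3d7u3KiIiJmZmqqqqqmqu7qXi924MAAjISaqqru6q8zMzN7typiIiZmarLqqqau8u6iL3cpyACMgA4q7u6mZq7qqve7cupmZmaqsuqqpq8zLqYrd25URJEIBaruqmYiIiZms3d3cu7qqqqu6qqmrzcy5eL3cqEI1ZSFZqpmZiHeImZvM3d3MzLu6qqqqqqvNzLl3nNy6dVeHQliZmJmIiImZqrvMzMzMzLqpqqqqq7u7qXZ6vLqWZ4hkaJmZmZmZmZmqu7vMzMzMu6qqqqqqmZmYdWiruqhmeHeJqqmZqqqZmau7u7u7u8zLqqqqqqmIiIh1VoqqqXVniaqqqqqqqqqZq8zMy7u7u8u6qZmql3d4iHZWeaqqhlWLuqqqqqqqqqqs3e3cu7u7u7qZmamId3iIiHeKqqqnRHuqqqqqqqqqqqze7u3d3Mu7yZiZmZmZmZmZmZq7uqhDeZqqqqqqqqqarN3d3d3dy7u4iJqqqqqZmaqZmru7qFRpmqqqqqqqqZmrzd3d3d3Lu7"/>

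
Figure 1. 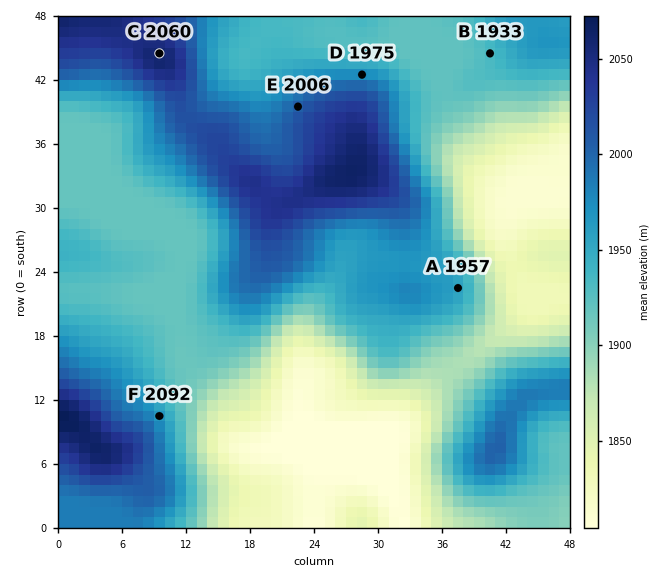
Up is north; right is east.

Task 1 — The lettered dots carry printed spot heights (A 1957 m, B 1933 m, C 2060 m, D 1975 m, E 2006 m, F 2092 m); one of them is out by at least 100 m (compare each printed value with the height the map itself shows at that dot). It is F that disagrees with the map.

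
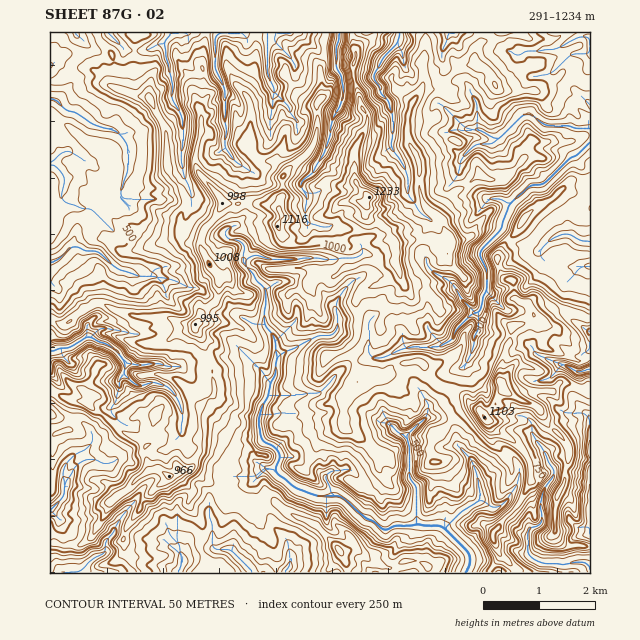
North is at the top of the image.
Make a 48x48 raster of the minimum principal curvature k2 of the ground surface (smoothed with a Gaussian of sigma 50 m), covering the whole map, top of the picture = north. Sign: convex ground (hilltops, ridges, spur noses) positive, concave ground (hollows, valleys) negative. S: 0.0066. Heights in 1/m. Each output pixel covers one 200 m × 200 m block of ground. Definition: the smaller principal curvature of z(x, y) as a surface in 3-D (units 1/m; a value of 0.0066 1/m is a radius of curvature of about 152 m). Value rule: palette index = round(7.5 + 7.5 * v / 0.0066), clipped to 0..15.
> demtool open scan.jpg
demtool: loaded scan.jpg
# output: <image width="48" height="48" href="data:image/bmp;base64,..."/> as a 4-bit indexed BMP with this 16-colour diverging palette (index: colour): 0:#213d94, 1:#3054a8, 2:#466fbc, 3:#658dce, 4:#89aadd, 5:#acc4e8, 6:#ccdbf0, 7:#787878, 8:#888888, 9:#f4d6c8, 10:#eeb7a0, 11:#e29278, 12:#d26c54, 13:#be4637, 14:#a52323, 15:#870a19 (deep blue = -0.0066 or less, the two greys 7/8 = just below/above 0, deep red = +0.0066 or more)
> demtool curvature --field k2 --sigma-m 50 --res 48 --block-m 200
<image width="48" height="48" href="data:image/bmp;base64,Qk32BAAAAAAAAHYAAAAoAAAAMAAAADAAAAABAAQAAAAAAIAEAAATCwAAEwsAABAAAAAAAAAAlD0hAKhUMAC8b0YAzo1lAN2qiQDoxKwA8NvMAHh4eACIiIgAyNb0AKC37gB4kuIAVGzSADdGvgAjI6UAGQqHAGRCVEZlUneIcmZiZnV2V3dph0RlR2MyRFdzBHd3g1ZWFYeDd2h2dzh4eERGYwNFRId3Q4ZmVmdEWHd1VWlYVmVnVDRoRgeXV2VncGVmZ2dYV3dGZlOHY0VVVEZZZAaIQkVmZCdmZmdXV4VneSh0JERUVFh2VzBlIxh2dxVlZXVXaIV4h0hCR1YnVhNhV0BzY0N3eXFWUnZYd3d2UzIGZ3cIVnMWBmCHc4BkRmYnhlVXdWdxFDN4d5gGWIYocXMocnFodVhUh2Vnd0UEhwaFZ2ElZnNFcogHcXNWRFNnSXZXhzIpdGM2d4JKl4BnY3cFdIVWd1ZkVldmdlgDV2ZmeJJHZ0J2VHQ3hHZ1ZmV3VmhndiBId2dnZoBXVDd2V2Fmg4iFVoZmdXhndwiFd3iHdgAphlV2RCZ3YlVEZ2d4dGdndwiHZ3iHUzcgNVaXZjdlc0ZYU3h4gnh3eBZ3dlZldIeSd1iEZFlVVGd4lFd5cXeIdmBmVWiHdXhzd2VFVmM3R0R3ZTABBnZ4d4CHZhZ4d3dWh2VHllV2WAcmZQaGd1eHd2NHaGF4d4ZnZWZIdDUoIlJImgAAAmd3ZlY4Z4VGZnd4djRlZ2cgJQFoggiHZ2ZWZYYUaKZ3VCNVR4B2VEJndlQBAnh3hmZ1R4VGIkVnWIQzEHB3dkdWhWmCVDRmZodEaGFldTFnWHWTgyM2Z2d4cmhiRnd3dmhmU1SEZpFnV2ZUhxI4Zmh1OFZ3V3dnYmdVR1J1WFGHZnZ0iWEHA3ZmdlZnh2VXN3REeXGWZ0Jndnd1dgcDh2hlVlZ2Z3V3QyN3ZBIjh2gXd1hnYFgGRRVWd2h3dTNDVmdohChkWHdjVWdlFHkGiGVnZ0d3cWZmVFd2UWIBJDRndoZjiFYINFZ3ZXNSF4eHd2hnYSV2VFZlVnZVeGMJdWWIeHZYd1Z3d1ZCA4aXWHh1V4ZnaWYgVWY1Q3dXdndnd1hSV3aFRDRFZnZ2Z1ZyOHd1aHd3Z3ZWeFZmVFR3J3V4dFZUd2J2CIZ3eHZmd3ZmZmVYdXd1JmhXdWVHdnc3FIh3d2V4d2dlVlRnV2eXJWVXp0NWVmQhQUZodoR3iFdlZid2dlMzCHd2V3NmZWZoliI4dlV3d2ZnglhnZEWXQGV1RXJ3djeGhmUjdUh2d2ZmgHVXBXZWcUZ3RlJ3dxl2Z3eDRmVneGZmgWZAaFRjaAeHZReGdEBVWHVVVHd3h1dWcWeAiIJzRwZ4dwhmZpZDR4eGdneFNHZWgWdwd3KGNyOHZwdmVCI3JIMjRYU0h2ZnYFhwdnJyRVBEhQhllGZpYyN2dlRnZmZ3QYdgVoJTaHBYdQd1NoRmZVZ3ZlaHZ3aHFXeQWINIZ5QYYHaGaHN4d3h3ZndniHZ2FoZQh3BVVmIlIXZXdlV5Z1dnaGd3d3d4BlYGdnCUV1B2I5JXZWdnZlVXdmZ3dldoB2gIdoCCeHB4YHKYR2h2dXh2d3ZlWCQjJ2gIhHFGdGCIVgV3RldmVUNFZohGcWmHJEUTRXRkRoBlZjJ4c1Z3d5ZnRA=="/>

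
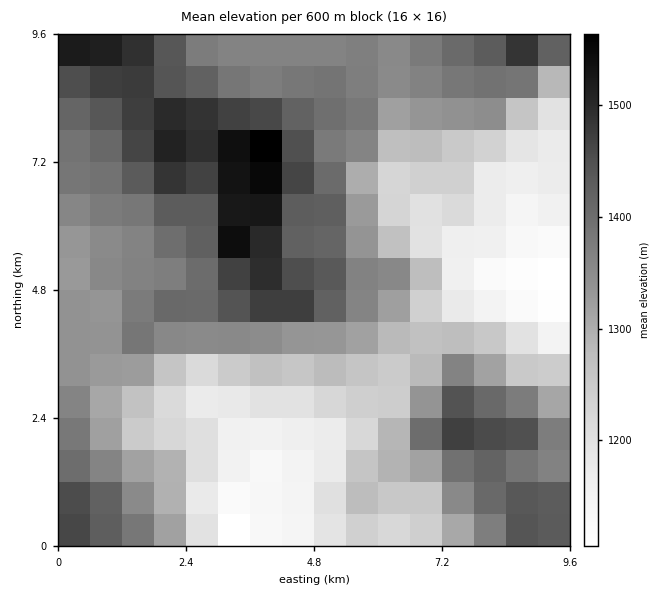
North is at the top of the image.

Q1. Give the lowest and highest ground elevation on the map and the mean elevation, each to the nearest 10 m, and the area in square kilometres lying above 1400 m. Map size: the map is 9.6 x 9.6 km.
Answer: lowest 1090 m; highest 1600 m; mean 1330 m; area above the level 27.2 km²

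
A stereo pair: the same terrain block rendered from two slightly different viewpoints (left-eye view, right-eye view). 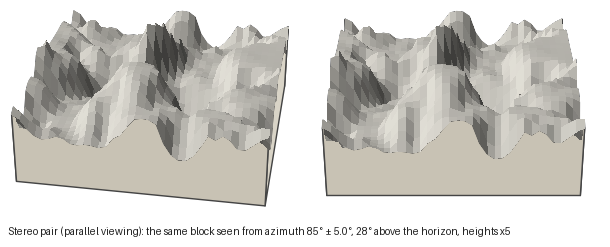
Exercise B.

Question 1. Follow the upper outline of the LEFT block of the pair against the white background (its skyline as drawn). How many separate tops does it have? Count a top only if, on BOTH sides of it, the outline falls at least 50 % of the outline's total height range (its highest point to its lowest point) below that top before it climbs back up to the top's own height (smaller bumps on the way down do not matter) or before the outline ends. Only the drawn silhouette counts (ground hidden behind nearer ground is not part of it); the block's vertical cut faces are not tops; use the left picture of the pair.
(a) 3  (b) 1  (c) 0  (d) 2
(c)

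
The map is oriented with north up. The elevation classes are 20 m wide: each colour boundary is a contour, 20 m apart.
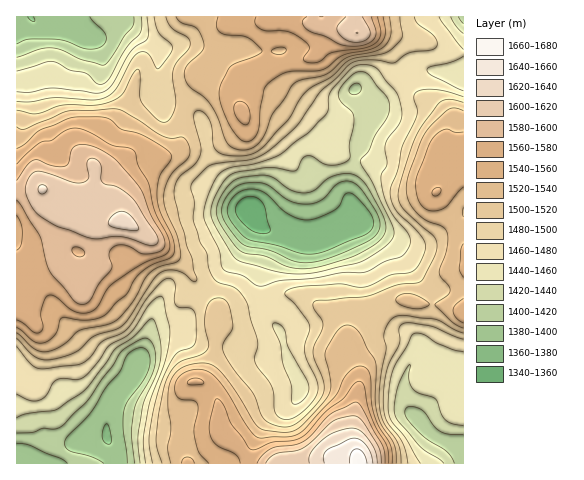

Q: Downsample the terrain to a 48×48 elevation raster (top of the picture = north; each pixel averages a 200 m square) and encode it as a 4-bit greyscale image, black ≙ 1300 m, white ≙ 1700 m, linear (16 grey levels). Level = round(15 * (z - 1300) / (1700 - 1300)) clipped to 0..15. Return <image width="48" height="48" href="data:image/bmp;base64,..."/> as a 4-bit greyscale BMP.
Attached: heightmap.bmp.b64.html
<image width="48" height="48" href="data:image/bmp;base64,Qk32BAAAAAAAAHYAAAAoAAAAMAAAADAAAAABAAQAAAAAAIAEAAATCwAAEwsAABAAAAAAAAAAAAAAABEREQAiIiIAMzMzAERERABVVVUAZmZmAHd3dwCIiIgAmZmZAKqqqgC7u7sAzMzMAN3d3QDu7u4A////ADM0RERENEZ4iZmZqqq7zMzd3e3Ll2ZlVDNEREMzNEZ4iZmaqqqru7zN3e3Kl2VVRERERDMzNFZ4iZmqqqmaqqvM3dy6hlVERFVEREMzNFZ4iZmqqpmIiJq8zMyodlRFVVVVVEQzNFV4iZmqqpiHd4mrvMuXZURVVVVVVURDNEV4iZmqqZh3Zniau7qXVURVZmZmVVRDNEVniZmaqYh3ZmeJqrqHVVVVZmZmZVVEM0VniZmqmId3ZmZ4mqqHVVVVVmZmZmVUMzRXiaqpmId3ZmZ4maqHZVZlVmd2ZmZVQzNGiZqZiHd2ZmZ4mZmHZVZmZmd3d3ZlRDNGeImIh3d2ZmeImZmHZVZmZneIh3dmVDNFZ3iId3d2ZmeIiZmHdlVmZniZiId2ZURFZ3d4d3d2ZmeIiYiIdmZmZomZmIh3dlVVZmd4h3dmZmeIiIiHdmZmZ5qpmYiIh2VVZmeIh3dmZmd4iIiId2Z3eKqpmZmZiHZWZmeIh3dmZmd4iIiId3d4iaqpmqqpmIZmZ3eIh3dmZneIiIiIiIiImaqqqruqmYdmZ3d4d3dmd3eIiIiIiIiImaqqq7uqmZh2Z3d3d3Zmd3d3d3d4iIiIiaqqq7u6qZiHd3d3dmZmZmZnd3Z3d3iIiaqqu7u7qqmId4d2ZmZVVVVWZmZnd3eImaqru7u7qqqZiId2ZVVVREREVVZmZmeImaqru6u7qqqqmId2ZVREQzMzREVWZmd4maqru7u7u7u7qHd2VEMzMzMzM0RVZmd4iaq7u7u7u8zLmHdmVDMiIiIiMzNFVmd4iaq7u7zMzMy6mHdlQyIiMzMzIiM0VniIiKu7u7u8zMu5h3ZlMiIjMzMzMyM1Z4iZmKvMzMy7zMuph3dlMiIjM0QzMzNFeImZmLvMzMy7u7uph3dlQyIzREREMzRWeJmqmbzMzMu7u7qph3dlRDM0RVVEMzRWeJmqmbvMu7u7u7qZh3dmVUREVVVUREVmeJmaqau7u7u7u6qZmHd2ZlVVVVVVVVVmZ4mZmaq6qru7uqqZmYd3d3ZmZVVVVVVmZ4mZmZqqqru6qqqZmYh3iIh2ZlVWVVVmZ4mZmZmqqqqqqZmZiIh4iZmHdmZmVVVWZ3iZmYmZqqqpmZmIiId4iZmId2ZmVVVWZniZmYiJmZmZmZiIiId4mamYh3ZmZVVVZneJmYiIiZmZmIiHeIeImqmYiHdmZVVVZneImXd3d3d4iIh3eIiJmqmYiHdmVVVVZnd4iGZndmZmeId3eIiJmqmZiId2VVVVZnd3d2ZmZmZWZ4d3eIiZmZmZmIh3ZUVWZnd2ZlVWZVVVZ4d3eImZmZmZmZiIdlVmZ2ZmZVVVVVVVVnd3eImZmZmZmZmZh2ZmdmZmZlVVVVREVnd3d4iZmZmZmaqqmHd3d2ZmZkRFRERERWZmd4iJmZmZmZqqqqmYd3d3ZkRERENERVZnd4iJmZmZmaqqu8uph3d3ZjMzMzNERFVneIiZmZqqqqu7vMy5h3d2ZTMzMzREREVniImZmZqqqqu7u8uph3dmVQ=="/>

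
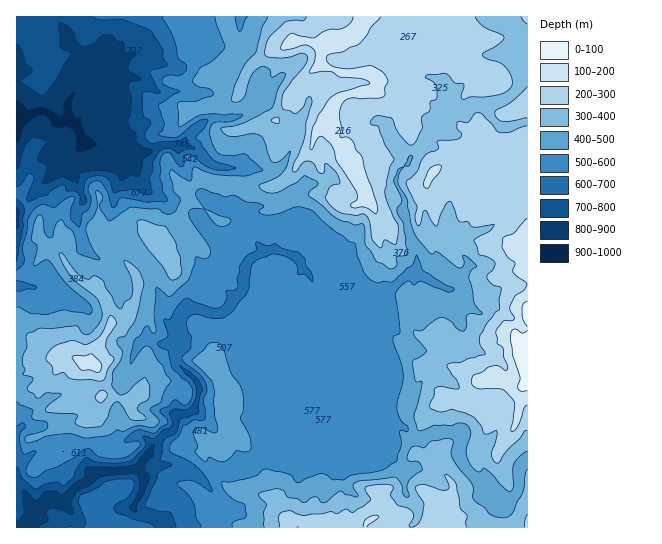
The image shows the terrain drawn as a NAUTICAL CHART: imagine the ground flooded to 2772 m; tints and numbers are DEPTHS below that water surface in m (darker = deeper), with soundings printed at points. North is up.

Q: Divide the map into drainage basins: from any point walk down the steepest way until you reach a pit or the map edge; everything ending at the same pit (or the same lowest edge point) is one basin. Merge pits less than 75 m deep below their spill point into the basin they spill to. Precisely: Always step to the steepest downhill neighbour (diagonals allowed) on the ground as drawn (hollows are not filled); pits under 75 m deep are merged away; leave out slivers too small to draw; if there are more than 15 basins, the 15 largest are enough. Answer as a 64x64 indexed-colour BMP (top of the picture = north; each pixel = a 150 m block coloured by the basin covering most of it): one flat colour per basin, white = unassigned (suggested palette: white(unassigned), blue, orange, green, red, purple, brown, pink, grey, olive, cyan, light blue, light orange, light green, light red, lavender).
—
<image width="64" height="64" href="data:image/bmp;base64,Qk12CAAAAAAAAHYAAAAoAAAAQAAAAEAAAAABAAQAAAAAAAAIAAATCwAAEwsAABAAAAAAAAAA////ALR3HwAOf/8ALKAsACgn1gC9Z5QAS1aMAMJ34wB/f38AIr28AM++FwDox64AeLv/AIrfmACWmP8A1bDFABEREREREREREREREREREREREREREREiIiIiIiIiIiIiERERERERERERERERERERERERERERERIiIiIiIiIiIiIRERERERERERERERERERERERERERERESIiIiIiIiIiIhERERERERERERERERERERERERERERERIiIiIiIiIiIiEREREREREREREREREREREREREREREREiIiIiIiIiIiIRERERERERERERERERERERERERERERERIiIiIiIiIiIhEREREREREREREREREREREREREREREREiIiIiIiIiIiERERERERERERERERERERERERERERERERIiIiIiIiIiIRERERERERERERERERERERERERERERERESIiIiIiIiIhERERERERERERERERERERERERERERERERERIiIiIiIiEREREREREREREREREREREREREREREREREREiIiIiIiIRERERERERERERERERERERERERERERERERESIiIiIiIhERERERERERERERERERERERERERERERERESIiIiIiIiERERERERERERERERERERERERERERERERERIiIiIiIiIRERERERERERERERERERERERERERERERERESIiIiIiIhEREREREREREREREREREREREREREREREREREiIiIiIiEREREREREREREREREREREREREREREREREREREREiIiIRERERERERERERERERERERERERERERERERERERESIiIhEREREREREREREREREREREREREREREREREREREREhERIhEREREREREREREREREREREREREREREREREREREREREiIRERERERERERERERERERERERERERERERERERERERESIiITMxERERERERERERERERERERERERERERERERERERIiIzMzMREREREREREREREREREREREREREREREREREREiMzMzMzERERERERERERERERERERERERERERERERERESIzMzMzMRERERERERERERERERERERERERERERERERERIzMzMzMzEREREREREREREREREREREREREREREREREREzMzMzMzMiERERERERERERERERERERERERERERERERETMzMzMzMiIRERERERERERERERERERERERERERERERERMzMzMzMyIiEREREREREREREREREREREREREREREREREzMzMzMyIiIRERERERERERERERERERERERERERERERETMzMzMyIiIhERERERERERERERERERERERERERERERERMzMzMiIiIiERERERERERERERERERERERERERERERERFEMzMyIiIiEREREREREREREREREREREREREREREREREURDMyIiIiERERERERERERERERERERERERERERERERERREQyIiIiIRERERERERERERERERERERERERERIhERERFERCIiIiIREREREREREREREREREREREREREREiIREREURCIiIiIiEREREREREREREREREREREREREREiIiIiIiREIiIiIiIREiIRERERERERERERERERERERESIiIiIiJEQiIiIiIiIiIiERERERERERERERERESIiESIiIiIiIkQiIiIiIiIiIiIhERERERERERERERESIiIRIiIiIiIiQiIiIiIiIiIiIiERERERERERERERESIiIiEiIiIiIiJCIiIiIiIiIiIiIRERERERERERERERIiIiISIiIiIiIiIiIiIiIiIiIiIiERERERERERERERIiIiIiIiIiIiIiIiIiIiIiIiIiIiIhIiIiIiIREREREiIiIiIiIiIiIiIiIiIiIiIiIiIiIiIiIiIiIiEREREiIiIiIiIiIiIiIiIiIiIiIiIiIiIiIiIiIiIiIRERESIiIiIiIiIiIiIiIiIiIiIiIiIiIiIiIiIiIiIiERERIiIiIiIiIiIiIiIiIiIiIiIiIiIiIiIiIiIiIiIhERIiIiIiIiIiIiIiIiIiIiIiIiIiIiIiIiIiIiIiIiERIiIiIiIiIiIiIiIiIiIiIiIiIiIiIiIiIiIiIiIiIhIiIiIiIiIiIiIiIiIiIiIiIiIiIiIiIiIiIiIiIiIiIiIiIiIiIiIiIiIiIiIiIiIiIiIiIiIiIiIiIiIiIiIiIiIiIiIiIiIiIiIiIiIiIiIiIiIiIiIiIiIiIiIiIiIiIiIiIiIiIiIiIiIiIiIiIiIiIiIiIiIiIiIiIiIiIiIiIiIiIiIiIiIiIiIiIiIiIiIiIiIiIiIiIiIiIiIiIiIiIiIiIiIiIiIiIiIiIiIiIiIiIiIiIiIiIiIiIiIiIiIiIiIiIiIiIiIiIiIiIiIiIiIiIiIiIiIiIiIiIiIiIiIiIiIiIiIiIiIiIiIiIiIiIiIiIiIiIiIiIiIiIiIiIiIiIiIiIiIiIiIiIiIiIiIiIiIiIiIiIiIiIiIiIiIiIiIiIiIiIiIiIiIiIiIiIiIiIiIiIiIiIiIiIiIiIiIiIiIiIiIiIiIiIiIiIiIiIiIiIiIiIiIiIiIiIiIiIiIiIiIiIiIiIiIiIiIiIiIiIiIiIiIiIiIiIiIiIiIiIiIiIiIiIiIiIiIiIiIiIiIiIiIiIiIiIiIiIiIiIiIiIiIiIiIiIiIiIiIiIiIiIiIiIiIiIiIiIiIiIiIiIiIiIiIiIiIi"/>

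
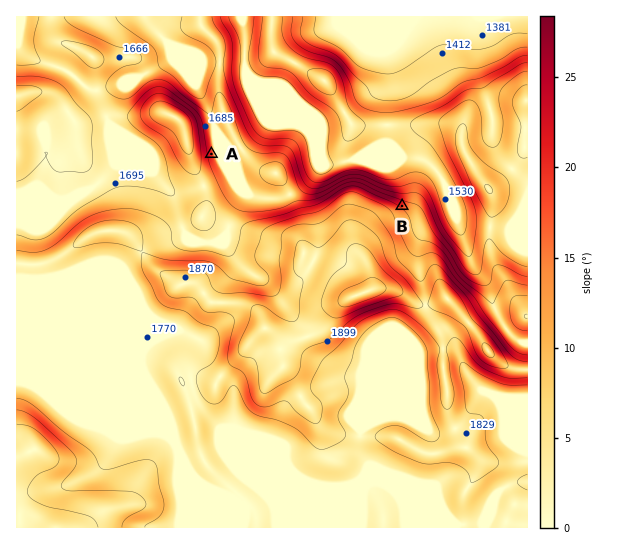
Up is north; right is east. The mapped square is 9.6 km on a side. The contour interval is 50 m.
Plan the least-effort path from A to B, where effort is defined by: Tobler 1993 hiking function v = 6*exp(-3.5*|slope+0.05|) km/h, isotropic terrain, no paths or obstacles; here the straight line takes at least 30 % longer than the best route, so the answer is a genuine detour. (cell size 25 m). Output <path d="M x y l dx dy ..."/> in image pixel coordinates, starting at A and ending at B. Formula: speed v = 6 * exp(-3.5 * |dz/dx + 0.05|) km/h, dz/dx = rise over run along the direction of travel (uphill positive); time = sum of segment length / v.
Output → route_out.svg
<path d="M211 154l3 5 1 2 2 1 5 3 53 26 4 0 6 3 6 0 8 4 18 0 29-15 11 0 45 23"/>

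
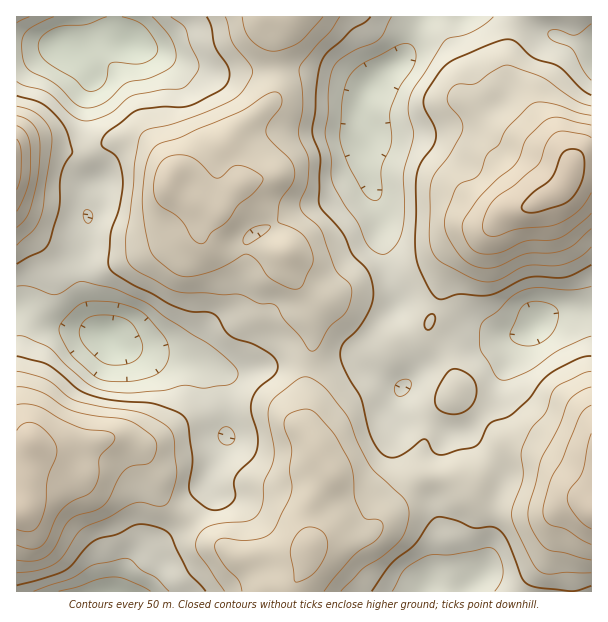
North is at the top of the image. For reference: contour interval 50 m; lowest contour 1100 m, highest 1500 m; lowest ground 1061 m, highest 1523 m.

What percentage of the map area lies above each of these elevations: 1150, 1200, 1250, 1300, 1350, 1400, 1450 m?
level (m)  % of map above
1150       92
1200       81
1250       59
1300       40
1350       24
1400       10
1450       3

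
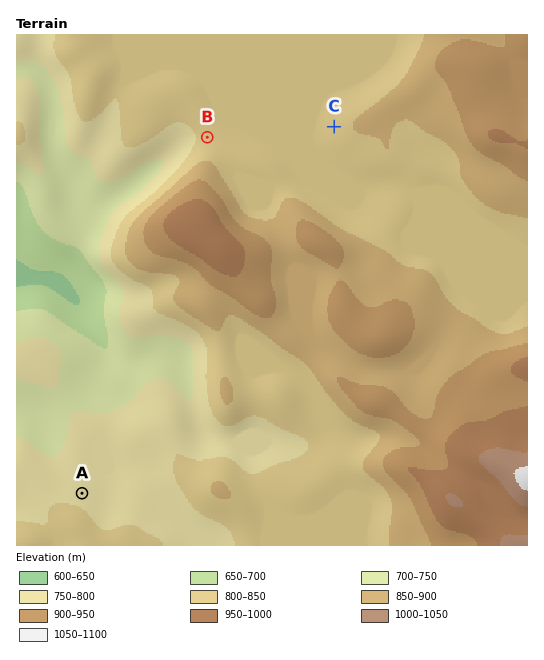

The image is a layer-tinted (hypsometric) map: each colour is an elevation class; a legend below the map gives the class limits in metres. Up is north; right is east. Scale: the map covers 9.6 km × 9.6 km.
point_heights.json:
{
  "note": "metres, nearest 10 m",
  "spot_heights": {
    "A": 780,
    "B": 820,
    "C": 830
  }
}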